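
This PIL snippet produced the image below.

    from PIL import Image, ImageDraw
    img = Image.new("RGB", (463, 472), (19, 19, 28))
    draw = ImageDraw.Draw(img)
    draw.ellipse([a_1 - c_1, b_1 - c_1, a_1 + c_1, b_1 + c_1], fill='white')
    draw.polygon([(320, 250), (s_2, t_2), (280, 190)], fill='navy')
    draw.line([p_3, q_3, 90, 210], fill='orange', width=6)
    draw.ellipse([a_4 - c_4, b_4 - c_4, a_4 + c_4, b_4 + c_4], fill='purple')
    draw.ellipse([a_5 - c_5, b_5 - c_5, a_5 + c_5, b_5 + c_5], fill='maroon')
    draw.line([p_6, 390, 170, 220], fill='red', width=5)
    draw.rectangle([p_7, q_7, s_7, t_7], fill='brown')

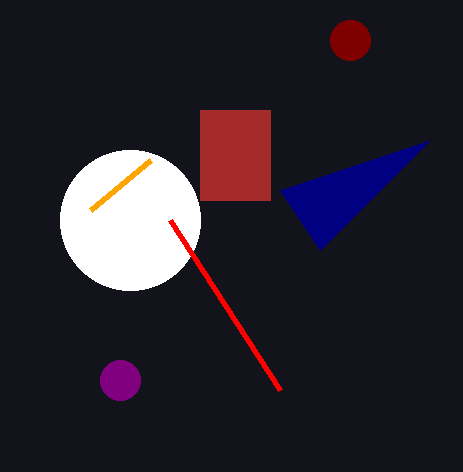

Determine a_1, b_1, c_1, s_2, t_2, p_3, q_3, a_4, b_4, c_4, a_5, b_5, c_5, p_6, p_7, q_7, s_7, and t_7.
a_1 = 130
b_1 = 220
c_1 = 70
s_2 = 430
t_2 = 140
p_3 = 150
q_3 = 160
a_4 = 120
b_4 = 380
c_4 = 20
a_5 = 350
b_5 = 40
c_5 = 20
p_6 = 280
p_7 = 200
q_7 = 110
s_7 = 270
t_7 = 200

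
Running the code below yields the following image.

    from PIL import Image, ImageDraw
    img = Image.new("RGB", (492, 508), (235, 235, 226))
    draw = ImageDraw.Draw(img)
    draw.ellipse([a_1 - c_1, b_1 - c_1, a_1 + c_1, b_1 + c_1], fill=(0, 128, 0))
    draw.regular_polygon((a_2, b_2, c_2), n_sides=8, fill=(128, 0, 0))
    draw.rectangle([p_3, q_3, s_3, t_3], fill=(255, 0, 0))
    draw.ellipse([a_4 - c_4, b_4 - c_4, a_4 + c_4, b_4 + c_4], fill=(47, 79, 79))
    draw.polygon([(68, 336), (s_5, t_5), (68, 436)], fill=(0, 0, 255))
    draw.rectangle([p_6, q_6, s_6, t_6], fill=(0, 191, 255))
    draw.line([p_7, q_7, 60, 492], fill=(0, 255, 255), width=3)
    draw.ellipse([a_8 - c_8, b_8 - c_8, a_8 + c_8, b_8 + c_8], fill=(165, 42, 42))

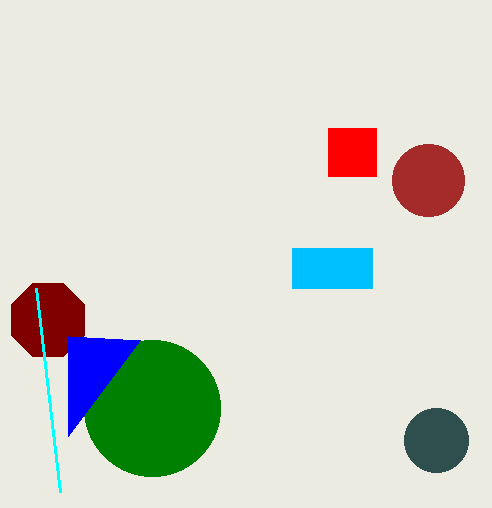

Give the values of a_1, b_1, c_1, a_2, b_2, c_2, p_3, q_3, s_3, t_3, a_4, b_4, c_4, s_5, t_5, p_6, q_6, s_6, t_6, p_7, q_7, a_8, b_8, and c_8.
a_1 = 152
b_1 = 408
c_1 = 68
a_2 = 48
b_2 = 320
c_2 = 40
p_3 = 328
q_3 = 128
s_3 = 376
t_3 = 176
a_4 = 436
b_4 = 440
c_4 = 32
s_5 = 140
t_5 = 340
p_6 = 292
q_6 = 248
s_6 = 372
t_6 = 288
p_7 = 36
q_7 = 288
a_8 = 428
b_8 = 180
c_8 = 36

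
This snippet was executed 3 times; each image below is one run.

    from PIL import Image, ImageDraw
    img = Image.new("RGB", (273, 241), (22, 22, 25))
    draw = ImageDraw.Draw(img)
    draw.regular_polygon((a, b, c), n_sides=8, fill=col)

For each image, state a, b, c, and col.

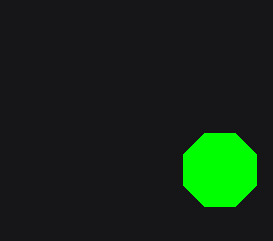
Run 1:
a = 220; b = 170; c = 40; col = 'lime'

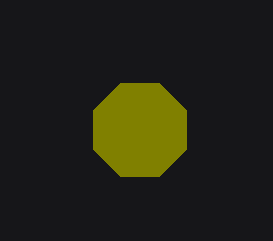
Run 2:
a = 140, b = 130, c = 50, col = 'olive'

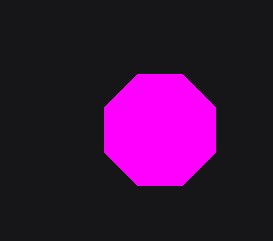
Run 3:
a = 160; b = 130; c = 60; col = 'magenta'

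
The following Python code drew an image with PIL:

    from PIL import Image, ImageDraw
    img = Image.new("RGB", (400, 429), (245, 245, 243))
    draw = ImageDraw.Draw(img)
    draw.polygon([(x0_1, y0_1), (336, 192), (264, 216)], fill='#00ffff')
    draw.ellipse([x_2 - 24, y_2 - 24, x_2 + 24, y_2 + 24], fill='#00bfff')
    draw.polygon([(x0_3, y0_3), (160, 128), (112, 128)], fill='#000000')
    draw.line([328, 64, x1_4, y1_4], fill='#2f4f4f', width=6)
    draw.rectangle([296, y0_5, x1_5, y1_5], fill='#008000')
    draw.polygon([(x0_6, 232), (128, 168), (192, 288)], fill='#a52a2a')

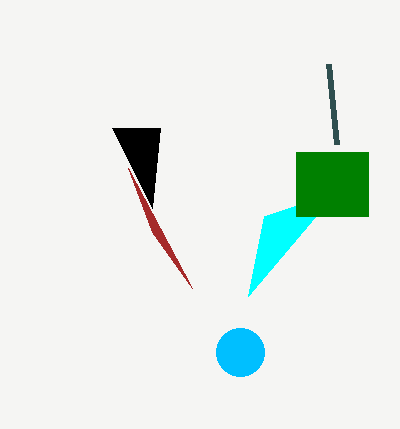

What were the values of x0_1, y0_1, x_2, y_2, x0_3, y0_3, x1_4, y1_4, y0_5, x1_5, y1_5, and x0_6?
x0_1 = 248, y0_1 = 296, x_2 = 240, y_2 = 352, x0_3 = 152, y0_3 = 208, x1_4 = 336, y1_4 = 144, y0_5 = 152, x1_5 = 368, y1_5 = 216, x0_6 = 152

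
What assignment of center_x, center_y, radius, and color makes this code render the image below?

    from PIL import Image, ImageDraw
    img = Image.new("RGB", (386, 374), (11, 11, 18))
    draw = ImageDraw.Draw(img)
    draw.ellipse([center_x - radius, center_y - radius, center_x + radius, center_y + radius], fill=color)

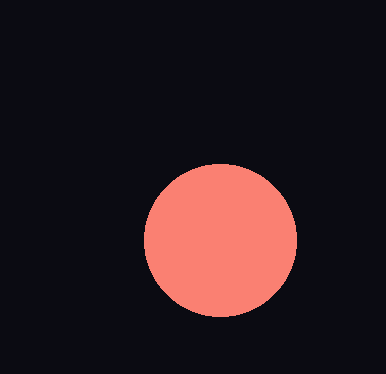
center_x = 220
center_y = 240
radius = 76
color = 'salmon'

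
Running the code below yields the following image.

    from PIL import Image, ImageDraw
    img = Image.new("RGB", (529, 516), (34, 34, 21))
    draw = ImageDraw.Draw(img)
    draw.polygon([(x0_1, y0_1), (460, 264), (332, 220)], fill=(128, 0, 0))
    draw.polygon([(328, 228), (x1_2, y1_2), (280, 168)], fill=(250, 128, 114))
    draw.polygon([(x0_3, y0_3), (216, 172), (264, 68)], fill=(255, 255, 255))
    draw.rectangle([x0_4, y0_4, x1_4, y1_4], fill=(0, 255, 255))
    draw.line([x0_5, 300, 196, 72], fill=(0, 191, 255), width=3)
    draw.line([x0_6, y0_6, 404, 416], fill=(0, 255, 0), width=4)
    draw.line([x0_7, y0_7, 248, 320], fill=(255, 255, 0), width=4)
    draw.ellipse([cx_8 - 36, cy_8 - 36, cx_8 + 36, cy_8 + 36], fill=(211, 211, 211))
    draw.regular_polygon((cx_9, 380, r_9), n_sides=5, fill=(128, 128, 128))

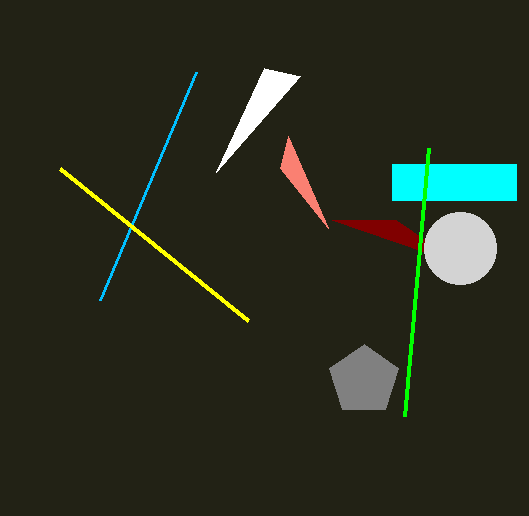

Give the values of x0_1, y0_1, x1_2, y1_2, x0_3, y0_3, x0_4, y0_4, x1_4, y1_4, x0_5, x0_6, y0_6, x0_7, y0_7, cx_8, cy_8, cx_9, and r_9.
x0_1 = 396
y0_1 = 220
x1_2 = 288
y1_2 = 136
x0_3 = 300
y0_3 = 76
x0_4 = 392
y0_4 = 164
x1_4 = 516
y1_4 = 200
x0_5 = 100
x0_6 = 428
y0_6 = 148
x0_7 = 60
y0_7 = 168
cx_8 = 460
cy_8 = 248
cx_9 = 364
r_9 = 36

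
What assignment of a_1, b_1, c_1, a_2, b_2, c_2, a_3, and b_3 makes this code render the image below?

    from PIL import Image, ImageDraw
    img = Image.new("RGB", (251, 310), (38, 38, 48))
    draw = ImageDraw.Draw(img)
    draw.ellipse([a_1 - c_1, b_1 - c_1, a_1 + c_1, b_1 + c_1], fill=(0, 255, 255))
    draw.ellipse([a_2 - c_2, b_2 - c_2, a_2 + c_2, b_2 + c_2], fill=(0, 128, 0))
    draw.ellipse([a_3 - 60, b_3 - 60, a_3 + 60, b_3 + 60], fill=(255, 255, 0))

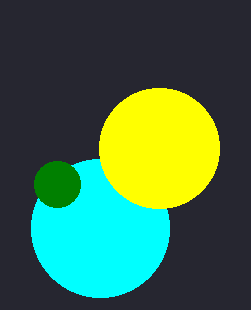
a_1 = 100, b_1 = 228, c_1 = 69, a_2 = 57, b_2 = 184, c_2 = 23, a_3 = 159, b_3 = 148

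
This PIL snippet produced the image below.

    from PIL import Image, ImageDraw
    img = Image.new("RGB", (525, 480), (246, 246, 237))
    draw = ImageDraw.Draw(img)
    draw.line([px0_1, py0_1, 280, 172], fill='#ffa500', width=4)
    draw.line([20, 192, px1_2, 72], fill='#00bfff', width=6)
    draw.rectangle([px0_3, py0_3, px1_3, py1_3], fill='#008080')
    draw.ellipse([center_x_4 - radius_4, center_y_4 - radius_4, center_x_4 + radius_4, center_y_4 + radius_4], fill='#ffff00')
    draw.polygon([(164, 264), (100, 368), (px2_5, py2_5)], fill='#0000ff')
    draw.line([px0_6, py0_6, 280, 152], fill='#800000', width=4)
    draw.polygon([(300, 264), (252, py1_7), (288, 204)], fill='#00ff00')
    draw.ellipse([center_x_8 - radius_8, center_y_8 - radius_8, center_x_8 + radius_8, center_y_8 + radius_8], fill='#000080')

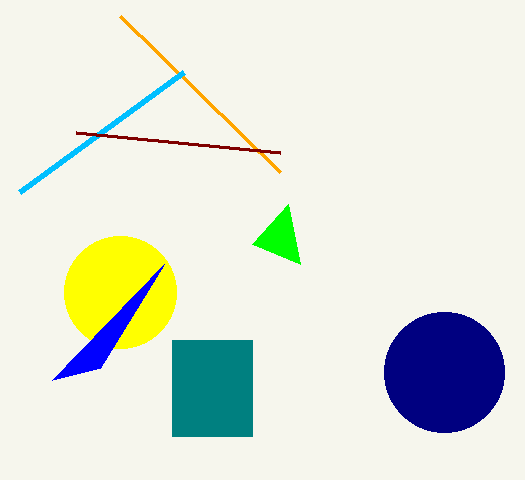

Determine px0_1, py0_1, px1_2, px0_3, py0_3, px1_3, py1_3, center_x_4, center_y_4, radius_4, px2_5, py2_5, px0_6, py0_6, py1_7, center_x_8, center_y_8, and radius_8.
px0_1 = 120
py0_1 = 16
px1_2 = 184
px0_3 = 172
py0_3 = 340
px1_3 = 252
py1_3 = 436
center_x_4 = 120
center_y_4 = 292
radius_4 = 56
px2_5 = 52
py2_5 = 380
px0_6 = 76
py0_6 = 132
py1_7 = 244
center_x_8 = 444
center_y_8 = 372
radius_8 = 60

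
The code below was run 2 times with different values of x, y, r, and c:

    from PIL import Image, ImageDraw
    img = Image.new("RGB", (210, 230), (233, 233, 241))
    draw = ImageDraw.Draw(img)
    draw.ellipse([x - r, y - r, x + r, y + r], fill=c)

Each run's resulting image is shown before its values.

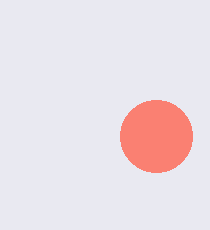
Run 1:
x = 156
y = 136
r = 36
c = 'salmon'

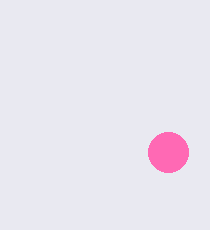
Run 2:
x = 168
y = 152
r = 20
c = 'hotpink'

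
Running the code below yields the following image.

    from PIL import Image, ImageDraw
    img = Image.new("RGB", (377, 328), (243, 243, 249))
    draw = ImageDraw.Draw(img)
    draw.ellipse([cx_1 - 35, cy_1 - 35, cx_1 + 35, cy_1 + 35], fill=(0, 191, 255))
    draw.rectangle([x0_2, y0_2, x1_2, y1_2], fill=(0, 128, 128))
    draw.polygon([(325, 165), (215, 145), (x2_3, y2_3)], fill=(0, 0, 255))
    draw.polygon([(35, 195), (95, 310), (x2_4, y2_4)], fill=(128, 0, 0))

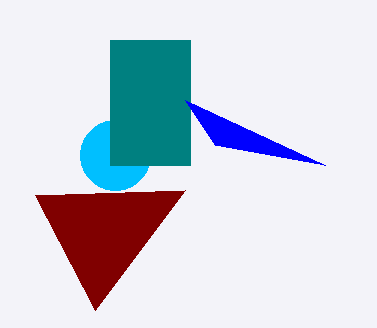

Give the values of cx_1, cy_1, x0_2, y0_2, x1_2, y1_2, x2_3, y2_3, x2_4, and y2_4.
cx_1 = 115; cy_1 = 155; x0_2 = 110; y0_2 = 40; x1_2 = 190; y1_2 = 165; x2_3 = 185; y2_3 = 100; x2_4 = 185; y2_4 = 190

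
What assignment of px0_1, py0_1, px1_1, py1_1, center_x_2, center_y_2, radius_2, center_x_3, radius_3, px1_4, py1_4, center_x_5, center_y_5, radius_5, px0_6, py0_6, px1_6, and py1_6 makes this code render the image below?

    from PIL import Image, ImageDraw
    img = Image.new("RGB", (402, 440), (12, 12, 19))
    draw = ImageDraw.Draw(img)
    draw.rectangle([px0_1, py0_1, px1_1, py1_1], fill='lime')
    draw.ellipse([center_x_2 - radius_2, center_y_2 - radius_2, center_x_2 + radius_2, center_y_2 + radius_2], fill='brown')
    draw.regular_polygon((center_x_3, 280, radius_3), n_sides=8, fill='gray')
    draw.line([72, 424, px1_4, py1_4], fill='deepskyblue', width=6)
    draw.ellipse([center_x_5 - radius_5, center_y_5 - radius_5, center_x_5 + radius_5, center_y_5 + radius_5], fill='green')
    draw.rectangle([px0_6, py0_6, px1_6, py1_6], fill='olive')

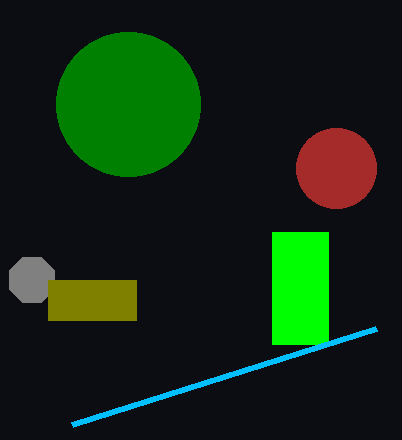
px0_1 = 272
py0_1 = 232
px1_1 = 328
py1_1 = 344
center_x_2 = 336
center_y_2 = 168
radius_2 = 40
center_x_3 = 32
radius_3 = 24
px1_4 = 376
py1_4 = 328
center_x_5 = 128
center_y_5 = 104
radius_5 = 72
px0_6 = 48
py0_6 = 280
px1_6 = 136
py1_6 = 320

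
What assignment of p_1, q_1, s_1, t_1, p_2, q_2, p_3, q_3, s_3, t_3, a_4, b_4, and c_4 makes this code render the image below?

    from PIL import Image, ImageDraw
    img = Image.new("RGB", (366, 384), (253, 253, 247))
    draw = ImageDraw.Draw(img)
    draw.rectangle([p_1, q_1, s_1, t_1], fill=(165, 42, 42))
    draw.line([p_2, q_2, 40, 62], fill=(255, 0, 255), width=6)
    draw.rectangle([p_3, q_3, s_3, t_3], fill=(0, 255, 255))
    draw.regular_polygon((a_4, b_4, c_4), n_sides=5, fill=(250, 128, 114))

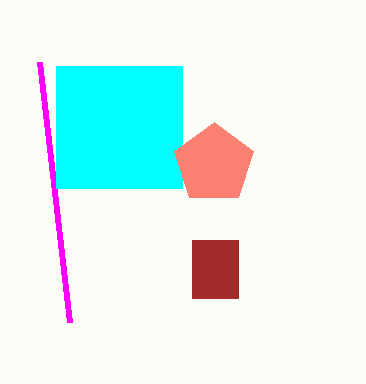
p_1 = 192; q_1 = 240; s_1 = 238; t_1 = 298; p_2 = 70; q_2 = 322; p_3 = 56; q_3 = 66; s_3 = 182; t_3 = 188; a_4 = 214; b_4 = 164; c_4 = 42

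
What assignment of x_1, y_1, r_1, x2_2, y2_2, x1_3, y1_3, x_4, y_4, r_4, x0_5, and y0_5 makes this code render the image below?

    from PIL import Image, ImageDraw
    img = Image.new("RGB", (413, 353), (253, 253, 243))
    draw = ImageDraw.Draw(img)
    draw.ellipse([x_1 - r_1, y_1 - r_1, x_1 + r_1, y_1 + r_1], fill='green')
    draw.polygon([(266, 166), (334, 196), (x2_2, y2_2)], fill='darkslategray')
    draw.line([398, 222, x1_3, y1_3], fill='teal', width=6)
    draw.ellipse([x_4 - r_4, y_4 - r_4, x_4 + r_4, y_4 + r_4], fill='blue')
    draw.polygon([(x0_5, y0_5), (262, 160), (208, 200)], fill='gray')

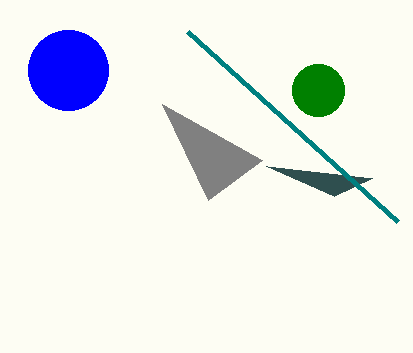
x_1 = 318; y_1 = 90; r_1 = 26; x2_2 = 372; y2_2 = 178; x1_3 = 188; y1_3 = 32; x_4 = 68; y_4 = 70; r_4 = 40; x0_5 = 162; y0_5 = 104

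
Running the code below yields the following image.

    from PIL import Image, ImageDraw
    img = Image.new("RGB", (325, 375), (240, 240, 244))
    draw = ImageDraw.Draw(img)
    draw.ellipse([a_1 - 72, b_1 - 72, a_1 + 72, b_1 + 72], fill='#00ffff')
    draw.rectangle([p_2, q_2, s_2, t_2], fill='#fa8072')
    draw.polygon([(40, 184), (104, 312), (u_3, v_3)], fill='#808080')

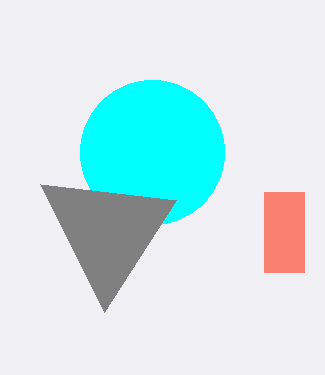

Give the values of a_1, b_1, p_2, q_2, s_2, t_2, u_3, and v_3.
a_1 = 152
b_1 = 152
p_2 = 264
q_2 = 192
s_2 = 304
t_2 = 272
u_3 = 176
v_3 = 200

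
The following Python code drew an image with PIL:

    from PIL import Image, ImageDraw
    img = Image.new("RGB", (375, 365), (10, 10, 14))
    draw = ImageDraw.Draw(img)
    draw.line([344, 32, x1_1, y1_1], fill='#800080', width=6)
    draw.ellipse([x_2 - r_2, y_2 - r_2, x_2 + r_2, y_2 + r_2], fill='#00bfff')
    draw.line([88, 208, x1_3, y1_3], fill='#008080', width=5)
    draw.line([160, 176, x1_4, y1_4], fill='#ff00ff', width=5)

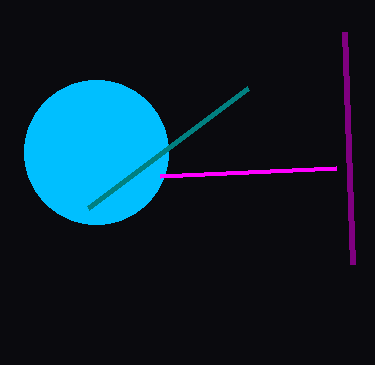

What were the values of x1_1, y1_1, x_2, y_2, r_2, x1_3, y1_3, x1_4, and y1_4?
x1_1 = 352
y1_1 = 264
x_2 = 96
y_2 = 152
r_2 = 72
x1_3 = 248
y1_3 = 88
x1_4 = 336
y1_4 = 168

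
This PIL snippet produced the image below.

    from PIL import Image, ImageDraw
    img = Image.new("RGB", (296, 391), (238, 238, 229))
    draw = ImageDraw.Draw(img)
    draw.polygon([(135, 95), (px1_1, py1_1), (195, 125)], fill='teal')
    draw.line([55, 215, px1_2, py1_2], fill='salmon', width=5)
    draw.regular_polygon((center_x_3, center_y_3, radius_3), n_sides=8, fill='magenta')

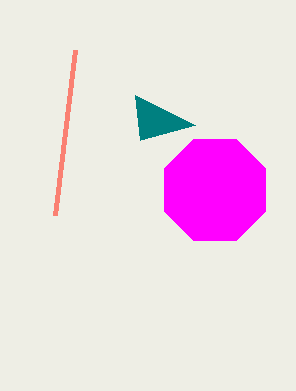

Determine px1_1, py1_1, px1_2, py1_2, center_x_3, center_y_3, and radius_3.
px1_1 = 140
py1_1 = 140
px1_2 = 75
py1_2 = 50
center_x_3 = 215
center_y_3 = 190
radius_3 = 55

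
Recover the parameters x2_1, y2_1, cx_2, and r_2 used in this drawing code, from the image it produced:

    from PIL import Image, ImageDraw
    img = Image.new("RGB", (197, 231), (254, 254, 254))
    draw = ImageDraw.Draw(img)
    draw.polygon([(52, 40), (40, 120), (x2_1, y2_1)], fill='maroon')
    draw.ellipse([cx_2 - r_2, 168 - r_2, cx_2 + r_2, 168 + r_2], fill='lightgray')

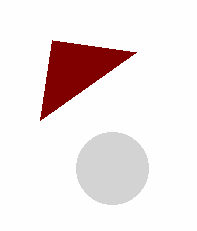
x2_1 = 136; y2_1 = 52; cx_2 = 112; r_2 = 36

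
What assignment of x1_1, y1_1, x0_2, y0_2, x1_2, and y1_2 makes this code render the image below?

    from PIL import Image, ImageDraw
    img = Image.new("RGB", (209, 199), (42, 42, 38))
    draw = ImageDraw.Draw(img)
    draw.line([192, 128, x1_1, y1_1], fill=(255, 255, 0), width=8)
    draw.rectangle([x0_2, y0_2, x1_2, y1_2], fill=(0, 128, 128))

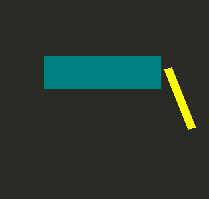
x1_1 = 168, y1_1 = 68, x0_2 = 44, y0_2 = 56, x1_2 = 160, y1_2 = 88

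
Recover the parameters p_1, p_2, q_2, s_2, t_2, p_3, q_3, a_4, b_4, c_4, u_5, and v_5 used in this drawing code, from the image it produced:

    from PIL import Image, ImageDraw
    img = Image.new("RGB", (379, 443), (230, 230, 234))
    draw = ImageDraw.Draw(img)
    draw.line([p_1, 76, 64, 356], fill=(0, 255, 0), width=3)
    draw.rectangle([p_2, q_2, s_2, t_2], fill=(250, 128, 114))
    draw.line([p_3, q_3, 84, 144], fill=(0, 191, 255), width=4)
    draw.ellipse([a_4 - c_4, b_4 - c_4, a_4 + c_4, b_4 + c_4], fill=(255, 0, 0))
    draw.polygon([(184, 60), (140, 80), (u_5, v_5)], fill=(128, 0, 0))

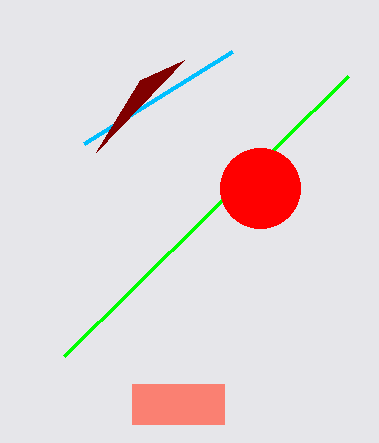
p_1 = 348, p_2 = 132, q_2 = 384, s_2 = 224, t_2 = 424, p_3 = 232, q_3 = 52, a_4 = 260, b_4 = 188, c_4 = 40, u_5 = 96, v_5 = 152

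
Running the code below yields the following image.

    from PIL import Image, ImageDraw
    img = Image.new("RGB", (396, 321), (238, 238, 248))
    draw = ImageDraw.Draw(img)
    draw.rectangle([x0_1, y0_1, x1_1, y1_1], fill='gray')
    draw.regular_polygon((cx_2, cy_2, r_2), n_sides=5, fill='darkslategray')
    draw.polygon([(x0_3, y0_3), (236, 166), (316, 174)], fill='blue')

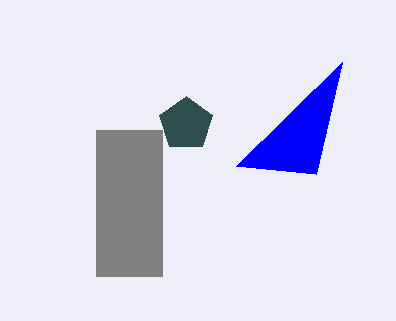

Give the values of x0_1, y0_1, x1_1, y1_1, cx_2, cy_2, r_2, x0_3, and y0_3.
x0_1 = 96; y0_1 = 130; x1_1 = 162; y1_1 = 276; cx_2 = 186; cy_2 = 124; r_2 = 28; x0_3 = 342; y0_3 = 62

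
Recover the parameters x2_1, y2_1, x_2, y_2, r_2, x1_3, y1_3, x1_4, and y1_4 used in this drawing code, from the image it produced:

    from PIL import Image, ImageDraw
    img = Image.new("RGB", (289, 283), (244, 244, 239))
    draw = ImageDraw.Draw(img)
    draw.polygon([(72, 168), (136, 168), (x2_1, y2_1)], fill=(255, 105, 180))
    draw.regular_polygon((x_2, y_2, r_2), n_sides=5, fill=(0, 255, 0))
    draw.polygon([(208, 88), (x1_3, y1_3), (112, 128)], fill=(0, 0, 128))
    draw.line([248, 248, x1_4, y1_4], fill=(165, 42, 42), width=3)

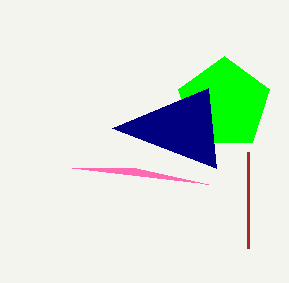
x2_1 = 208; y2_1 = 184; x_2 = 224; y_2 = 104; r_2 = 48; x1_3 = 216; y1_3 = 168; x1_4 = 248; y1_4 = 152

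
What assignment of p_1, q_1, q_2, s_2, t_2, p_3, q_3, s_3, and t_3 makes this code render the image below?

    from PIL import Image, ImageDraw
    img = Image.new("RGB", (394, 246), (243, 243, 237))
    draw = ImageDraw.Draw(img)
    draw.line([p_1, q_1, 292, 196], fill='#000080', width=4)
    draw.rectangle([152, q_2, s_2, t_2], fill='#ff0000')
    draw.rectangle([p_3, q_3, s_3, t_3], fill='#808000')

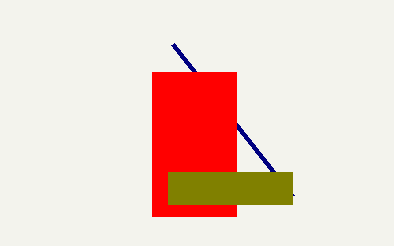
p_1 = 172, q_1 = 44, q_2 = 72, s_2 = 236, t_2 = 216, p_3 = 168, q_3 = 172, s_3 = 292, t_3 = 204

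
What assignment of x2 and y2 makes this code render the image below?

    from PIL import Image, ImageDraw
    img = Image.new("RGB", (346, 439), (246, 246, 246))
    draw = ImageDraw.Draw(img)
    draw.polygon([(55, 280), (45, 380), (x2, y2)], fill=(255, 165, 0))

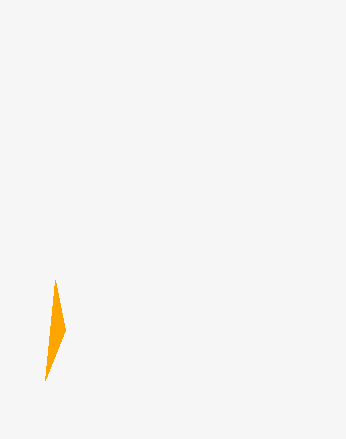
x2 = 65, y2 = 330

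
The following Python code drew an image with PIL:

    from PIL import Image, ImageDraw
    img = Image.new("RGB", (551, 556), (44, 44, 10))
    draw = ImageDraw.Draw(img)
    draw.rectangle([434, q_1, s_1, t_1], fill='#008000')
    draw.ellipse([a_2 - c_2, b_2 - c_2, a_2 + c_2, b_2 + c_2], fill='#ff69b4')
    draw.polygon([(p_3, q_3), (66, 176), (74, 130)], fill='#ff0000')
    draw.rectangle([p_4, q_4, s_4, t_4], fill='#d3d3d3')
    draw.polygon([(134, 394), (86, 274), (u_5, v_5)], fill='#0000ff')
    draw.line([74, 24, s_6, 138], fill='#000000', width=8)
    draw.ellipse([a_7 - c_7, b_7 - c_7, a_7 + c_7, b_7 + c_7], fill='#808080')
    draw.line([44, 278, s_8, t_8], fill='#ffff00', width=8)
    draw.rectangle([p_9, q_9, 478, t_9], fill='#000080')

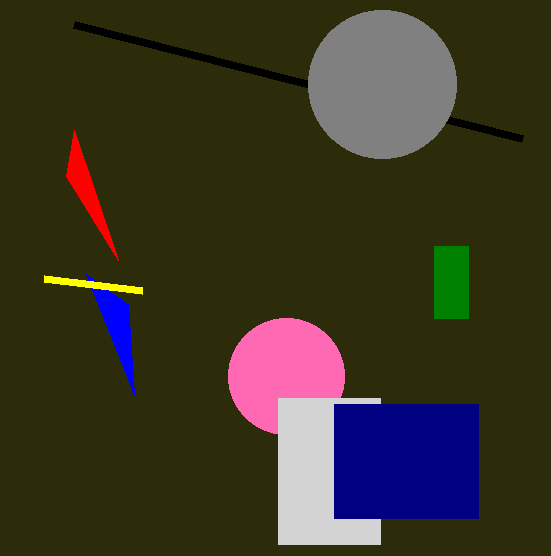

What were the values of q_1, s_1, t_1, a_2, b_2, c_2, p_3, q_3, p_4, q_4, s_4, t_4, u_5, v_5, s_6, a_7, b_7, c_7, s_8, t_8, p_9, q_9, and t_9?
q_1 = 246
s_1 = 468
t_1 = 318
a_2 = 286
b_2 = 376
c_2 = 58
p_3 = 118
q_3 = 260
p_4 = 278
q_4 = 398
s_4 = 380
t_4 = 544
u_5 = 128
v_5 = 304
s_6 = 522
a_7 = 382
b_7 = 84
c_7 = 74
s_8 = 142
t_8 = 290
p_9 = 334
q_9 = 404
t_9 = 518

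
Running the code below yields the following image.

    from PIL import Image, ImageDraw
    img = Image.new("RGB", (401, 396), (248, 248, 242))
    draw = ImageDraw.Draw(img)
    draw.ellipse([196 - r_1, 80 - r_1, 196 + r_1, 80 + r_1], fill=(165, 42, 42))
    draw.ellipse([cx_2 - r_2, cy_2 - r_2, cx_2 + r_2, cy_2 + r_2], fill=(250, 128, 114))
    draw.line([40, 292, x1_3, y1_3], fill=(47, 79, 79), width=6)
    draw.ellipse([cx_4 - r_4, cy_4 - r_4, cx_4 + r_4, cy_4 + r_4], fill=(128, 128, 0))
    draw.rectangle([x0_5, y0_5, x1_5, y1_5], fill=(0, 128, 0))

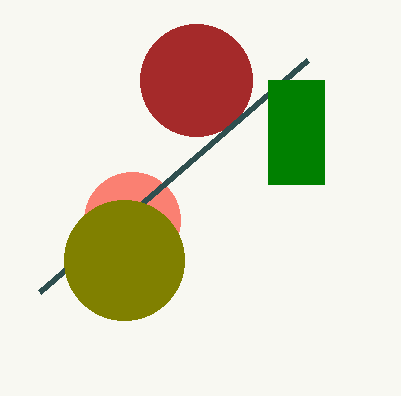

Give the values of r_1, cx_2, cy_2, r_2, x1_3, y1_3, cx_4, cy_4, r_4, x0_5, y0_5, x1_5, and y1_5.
r_1 = 56, cx_2 = 132, cy_2 = 220, r_2 = 48, x1_3 = 308, y1_3 = 60, cx_4 = 124, cy_4 = 260, r_4 = 60, x0_5 = 268, y0_5 = 80, x1_5 = 324, y1_5 = 184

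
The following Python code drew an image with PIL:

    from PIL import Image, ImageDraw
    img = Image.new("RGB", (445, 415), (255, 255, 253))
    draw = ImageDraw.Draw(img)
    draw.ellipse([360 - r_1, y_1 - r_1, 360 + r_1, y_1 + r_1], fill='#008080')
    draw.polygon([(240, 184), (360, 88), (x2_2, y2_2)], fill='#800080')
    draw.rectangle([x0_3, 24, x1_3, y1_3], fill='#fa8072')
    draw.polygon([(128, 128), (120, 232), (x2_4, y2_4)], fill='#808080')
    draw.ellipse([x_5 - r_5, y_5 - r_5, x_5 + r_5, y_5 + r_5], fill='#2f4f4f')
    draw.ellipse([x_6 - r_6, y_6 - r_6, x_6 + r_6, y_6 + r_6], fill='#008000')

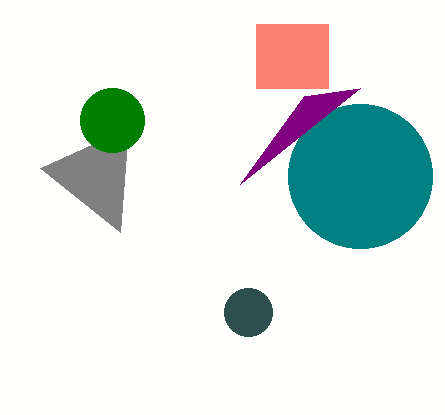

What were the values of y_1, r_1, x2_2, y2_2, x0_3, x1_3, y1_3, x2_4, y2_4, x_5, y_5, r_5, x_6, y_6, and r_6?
y_1 = 176; r_1 = 72; x2_2 = 304; y2_2 = 96; x0_3 = 256; x1_3 = 328; y1_3 = 88; x2_4 = 40; y2_4 = 168; x_5 = 248; y_5 = 312; r_5 = 24; x_6 = 112; y_6 = 120; r_6 = 32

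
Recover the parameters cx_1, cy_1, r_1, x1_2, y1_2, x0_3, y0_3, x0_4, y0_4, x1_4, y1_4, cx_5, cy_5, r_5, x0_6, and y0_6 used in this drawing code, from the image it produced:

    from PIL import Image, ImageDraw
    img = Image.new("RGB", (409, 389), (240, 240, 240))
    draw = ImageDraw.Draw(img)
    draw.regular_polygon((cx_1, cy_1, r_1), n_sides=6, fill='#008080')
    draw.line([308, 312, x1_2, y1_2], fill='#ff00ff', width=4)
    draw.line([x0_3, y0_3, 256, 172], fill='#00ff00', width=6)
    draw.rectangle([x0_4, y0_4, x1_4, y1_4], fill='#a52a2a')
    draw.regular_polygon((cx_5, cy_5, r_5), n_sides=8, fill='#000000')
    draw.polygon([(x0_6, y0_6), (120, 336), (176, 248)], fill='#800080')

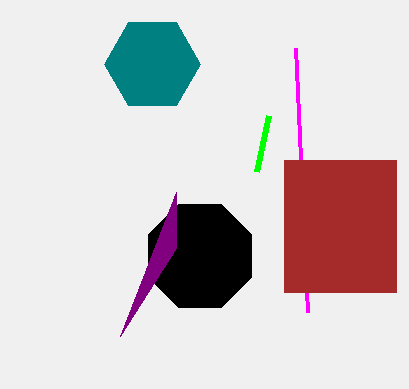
cx_1 = 152, cy_1 = 64, r_1 = 48, x1_2 = 296, y1_2 = 48, x0_3 = 268, y0_3 = 116, x0_4 = 284, y0_4 = 160, x1_4 = 396, y1_4 = 292, cx_5 = 200, cy_5 = 256, r_5 = 56, x0_6 = 176, y0_6 = 192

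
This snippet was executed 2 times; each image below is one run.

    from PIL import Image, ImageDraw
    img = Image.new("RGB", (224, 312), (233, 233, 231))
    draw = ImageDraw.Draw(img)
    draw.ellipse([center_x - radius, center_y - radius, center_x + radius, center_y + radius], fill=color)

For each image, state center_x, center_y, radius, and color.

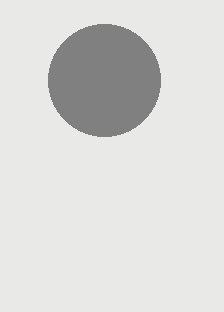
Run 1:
center_x = 104
center_y = 80
radius = 56
color = 'gray'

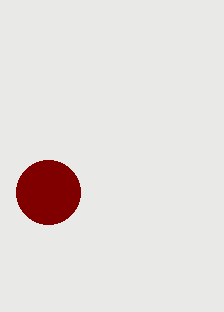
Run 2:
center_x = 48; center_y = 192; radius = 32; color = 'maroon'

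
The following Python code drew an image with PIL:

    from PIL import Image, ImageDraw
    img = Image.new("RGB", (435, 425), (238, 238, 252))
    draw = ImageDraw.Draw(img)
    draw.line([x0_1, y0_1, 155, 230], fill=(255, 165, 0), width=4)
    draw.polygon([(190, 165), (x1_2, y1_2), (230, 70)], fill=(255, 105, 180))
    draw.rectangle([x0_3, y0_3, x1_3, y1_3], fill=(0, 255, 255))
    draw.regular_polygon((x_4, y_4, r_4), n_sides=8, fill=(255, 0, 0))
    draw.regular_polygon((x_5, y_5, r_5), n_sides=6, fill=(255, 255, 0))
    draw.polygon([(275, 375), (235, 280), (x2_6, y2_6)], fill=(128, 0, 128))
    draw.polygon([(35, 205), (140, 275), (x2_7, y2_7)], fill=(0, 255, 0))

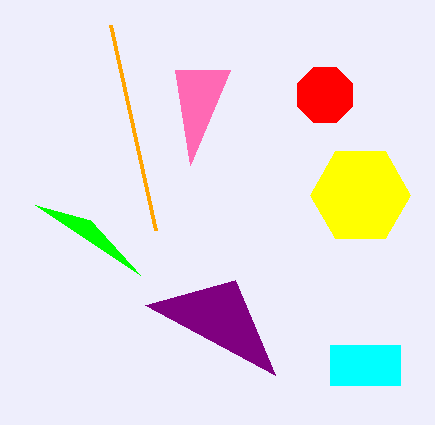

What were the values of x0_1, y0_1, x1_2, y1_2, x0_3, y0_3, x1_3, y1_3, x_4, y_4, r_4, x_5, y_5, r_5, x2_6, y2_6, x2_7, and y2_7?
x0_1 = 110; y0_1 = 25; x1_2 = 175; y1_2 = 70; x0_3 = 330; y0_3 = 345; x1_3 = 400; y1_3 = 385; x_4 = 325; y_4 = 95; r_4 = 30; x_5 = 360; y_5 = 195; r_5 = 50; x2_6 = 145; y2_6 = 305; x2_7 = 90; y2_7 = 220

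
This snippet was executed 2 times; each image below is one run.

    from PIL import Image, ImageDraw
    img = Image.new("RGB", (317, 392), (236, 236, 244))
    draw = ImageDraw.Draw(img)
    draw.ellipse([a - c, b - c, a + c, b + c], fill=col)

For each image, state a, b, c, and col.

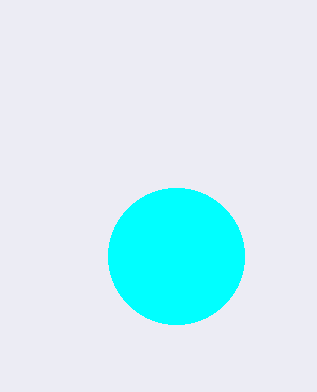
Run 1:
a = 176; b = 256; c = 68; col = 'cyan'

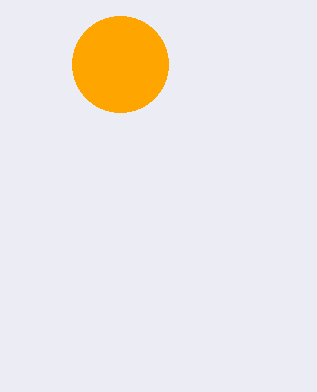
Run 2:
a = 120
b = 64
c = 48
col = 'orange'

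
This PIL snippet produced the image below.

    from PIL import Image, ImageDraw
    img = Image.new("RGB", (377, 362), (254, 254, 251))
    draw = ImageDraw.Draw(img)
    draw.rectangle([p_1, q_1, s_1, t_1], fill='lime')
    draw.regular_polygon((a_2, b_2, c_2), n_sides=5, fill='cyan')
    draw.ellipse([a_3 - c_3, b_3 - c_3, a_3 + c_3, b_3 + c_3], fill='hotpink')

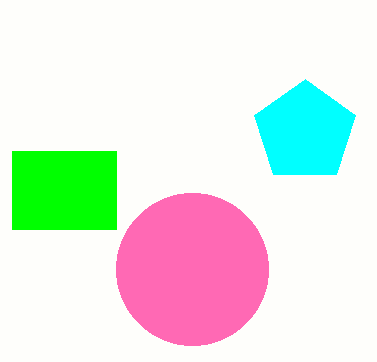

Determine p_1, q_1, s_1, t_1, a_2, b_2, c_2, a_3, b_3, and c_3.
p_1 = 12, q_1 = 151, s_1 = 116, t_1 = 229, a_2 = 305, b_2 = 132, c_2 = 53, a_3 = 192, b_3 = 269, c_3 = 76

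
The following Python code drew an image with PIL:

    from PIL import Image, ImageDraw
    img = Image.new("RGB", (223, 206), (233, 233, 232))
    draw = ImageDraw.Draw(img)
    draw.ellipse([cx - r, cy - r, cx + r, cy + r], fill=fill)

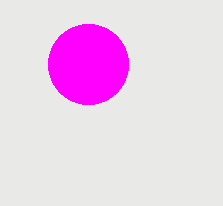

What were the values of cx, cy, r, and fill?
cx = 88, cy = 64, r = 40, fill = 'magenta'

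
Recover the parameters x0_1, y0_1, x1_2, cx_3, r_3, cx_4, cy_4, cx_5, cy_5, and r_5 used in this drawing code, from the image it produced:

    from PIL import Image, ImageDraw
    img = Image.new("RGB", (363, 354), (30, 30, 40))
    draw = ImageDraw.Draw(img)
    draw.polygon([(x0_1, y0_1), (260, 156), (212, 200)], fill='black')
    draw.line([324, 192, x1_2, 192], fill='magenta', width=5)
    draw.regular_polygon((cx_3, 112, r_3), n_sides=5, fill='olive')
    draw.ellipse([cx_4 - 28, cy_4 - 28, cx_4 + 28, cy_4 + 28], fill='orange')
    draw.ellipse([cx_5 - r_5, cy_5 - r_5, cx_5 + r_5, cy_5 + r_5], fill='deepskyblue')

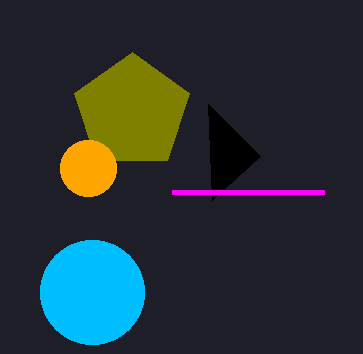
x0_1 = 208, y0_1 = 104, x1_2 = 172, cx_3 = 132, r_3 = 60, cx_4 = 88, cy_4 = 168, cx_5 = 92, cy_5 = 292, r_5 = 52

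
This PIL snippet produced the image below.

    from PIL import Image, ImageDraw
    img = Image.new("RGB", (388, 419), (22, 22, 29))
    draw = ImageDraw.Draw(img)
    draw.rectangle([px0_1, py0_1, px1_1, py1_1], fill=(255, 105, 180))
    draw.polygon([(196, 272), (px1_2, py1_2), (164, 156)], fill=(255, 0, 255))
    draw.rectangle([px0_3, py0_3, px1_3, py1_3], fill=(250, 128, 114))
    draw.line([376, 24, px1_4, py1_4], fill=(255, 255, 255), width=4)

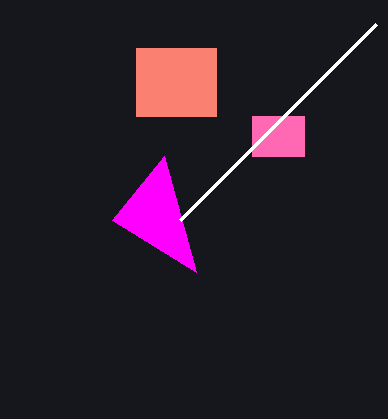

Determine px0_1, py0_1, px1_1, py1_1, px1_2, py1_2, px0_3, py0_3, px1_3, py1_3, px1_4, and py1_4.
px0_1 = 252
py0_1 = 116
px1_1 = 304
py1_1 = 156
px1_2 = 112
py1_2 = 220
px0_3 = 136
py0_3 = 48
px1_3 = 216
py1_3 = 116
px1_4 = 180
py1_4 = 220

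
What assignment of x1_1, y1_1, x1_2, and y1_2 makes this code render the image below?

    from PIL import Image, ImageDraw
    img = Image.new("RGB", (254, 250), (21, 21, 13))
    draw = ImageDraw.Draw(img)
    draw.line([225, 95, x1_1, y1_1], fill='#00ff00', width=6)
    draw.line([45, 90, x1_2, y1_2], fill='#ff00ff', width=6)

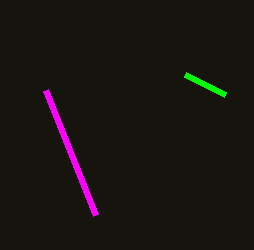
x1_1 = 185, y1_1 = 75, x1_2 = 95, y1_2 = 215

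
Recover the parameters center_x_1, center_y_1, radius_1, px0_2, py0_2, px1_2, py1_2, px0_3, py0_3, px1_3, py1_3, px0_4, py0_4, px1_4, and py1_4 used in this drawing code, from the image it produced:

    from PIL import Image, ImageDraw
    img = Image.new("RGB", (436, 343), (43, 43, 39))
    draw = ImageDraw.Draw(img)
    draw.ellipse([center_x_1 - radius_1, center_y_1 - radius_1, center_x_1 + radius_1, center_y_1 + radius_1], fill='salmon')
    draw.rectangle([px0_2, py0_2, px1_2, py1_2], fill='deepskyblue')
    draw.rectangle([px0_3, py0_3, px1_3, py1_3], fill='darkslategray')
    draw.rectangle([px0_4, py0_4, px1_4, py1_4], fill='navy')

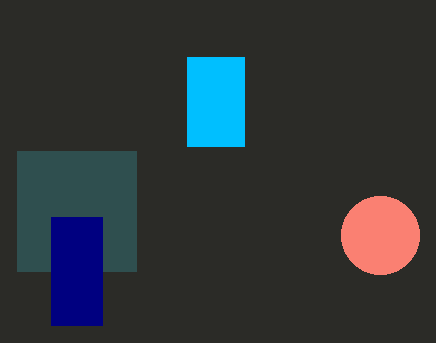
center_x_1 = 380, center_y_1 = 235, radius_1 = 39, px0_2 = 187, py0_2 = 57, px1_2 = 244, py1_2 = 146, px0_3 = 17, py0_3 = 151, px1_3 = 136, py1_3 = 271, px0_4 = 51, py0_4 = 217, px1_4 = 102, py1_4 = 325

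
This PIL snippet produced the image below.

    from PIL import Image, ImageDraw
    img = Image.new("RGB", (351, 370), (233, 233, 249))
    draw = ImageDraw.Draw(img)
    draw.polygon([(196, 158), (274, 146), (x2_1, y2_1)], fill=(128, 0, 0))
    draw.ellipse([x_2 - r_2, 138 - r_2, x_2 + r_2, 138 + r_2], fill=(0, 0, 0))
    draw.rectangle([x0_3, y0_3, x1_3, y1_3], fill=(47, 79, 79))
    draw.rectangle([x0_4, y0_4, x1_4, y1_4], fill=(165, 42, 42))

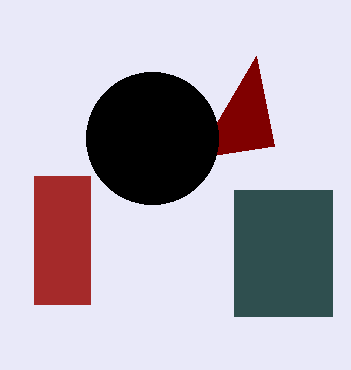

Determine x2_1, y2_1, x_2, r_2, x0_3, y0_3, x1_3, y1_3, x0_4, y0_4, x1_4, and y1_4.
x2_1 = 256, y2_1 = 56, x_2 = 152, r_2 = 66, x0_3 = 234, y0_3 = 190, x1_3 = 332, y1_3 = 316, x0_4 = 34, y0_4 = 176, x1_4 = 90, y1_4 = 304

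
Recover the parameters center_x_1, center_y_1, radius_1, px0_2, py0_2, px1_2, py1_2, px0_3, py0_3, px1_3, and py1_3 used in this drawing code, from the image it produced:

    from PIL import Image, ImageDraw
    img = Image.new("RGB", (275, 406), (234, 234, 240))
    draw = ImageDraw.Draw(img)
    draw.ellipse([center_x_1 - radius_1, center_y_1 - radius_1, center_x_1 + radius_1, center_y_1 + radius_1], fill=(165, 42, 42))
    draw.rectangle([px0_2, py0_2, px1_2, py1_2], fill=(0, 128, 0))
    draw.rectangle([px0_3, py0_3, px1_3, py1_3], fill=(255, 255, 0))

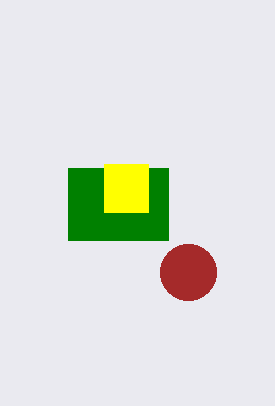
center_x_1 = 188
center_y_1 = 272
radius_1 = 28
px0_2 = 68
py0_2 = 168
px1_2 = 168
py1_2 = 240
px0_3 = 104
py0_3 = 164
px1_3 = 148
py1_3 = 212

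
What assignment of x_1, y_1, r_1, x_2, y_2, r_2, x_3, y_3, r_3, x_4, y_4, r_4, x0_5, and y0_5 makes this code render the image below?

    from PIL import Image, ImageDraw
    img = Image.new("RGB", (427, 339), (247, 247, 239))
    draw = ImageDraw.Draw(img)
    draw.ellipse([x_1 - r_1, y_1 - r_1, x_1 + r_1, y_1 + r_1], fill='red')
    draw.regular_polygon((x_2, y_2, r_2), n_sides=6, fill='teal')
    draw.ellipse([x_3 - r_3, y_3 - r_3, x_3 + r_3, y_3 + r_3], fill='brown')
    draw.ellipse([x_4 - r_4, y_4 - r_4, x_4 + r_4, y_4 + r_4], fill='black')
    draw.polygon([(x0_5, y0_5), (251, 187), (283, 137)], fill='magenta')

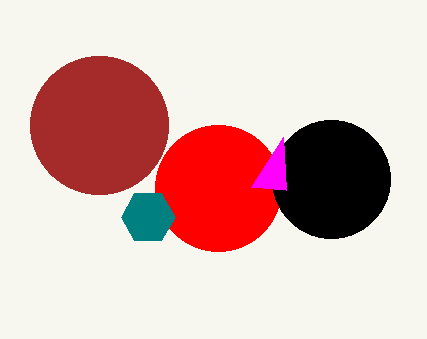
x_1 = 218
y_1 = 188
r_1 = 63
x_2 = 148
y_2 = 217
r_2 = 27
x_3 = 99
y_3 = 125
r_3 = 69
x_4 = 331
y_4 = 179
r_4 = 59
x0_5 = 286
y0_5 = 190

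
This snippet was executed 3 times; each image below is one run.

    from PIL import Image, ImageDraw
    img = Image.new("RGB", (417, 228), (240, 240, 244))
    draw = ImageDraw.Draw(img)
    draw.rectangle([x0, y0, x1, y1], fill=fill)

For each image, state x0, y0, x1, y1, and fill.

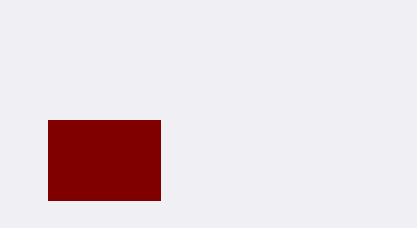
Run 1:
x0 = 48, y0 = 120, x1 = 160, y1 = 200, fill = 'maroon'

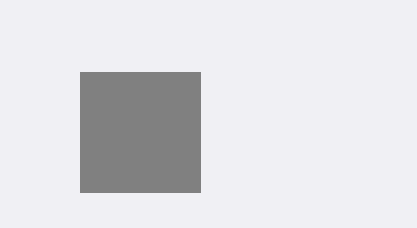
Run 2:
x0 = 80; y0 = 72; x1 = 200; y1 = 192; fill = 'gray'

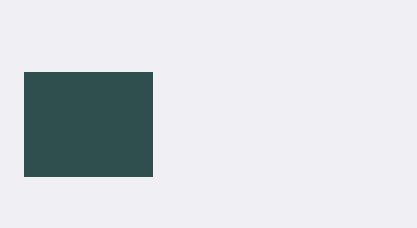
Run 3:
x0 = 24; y0 = 72; x1 = 152; y1 = 176; fill = 'darkslategray'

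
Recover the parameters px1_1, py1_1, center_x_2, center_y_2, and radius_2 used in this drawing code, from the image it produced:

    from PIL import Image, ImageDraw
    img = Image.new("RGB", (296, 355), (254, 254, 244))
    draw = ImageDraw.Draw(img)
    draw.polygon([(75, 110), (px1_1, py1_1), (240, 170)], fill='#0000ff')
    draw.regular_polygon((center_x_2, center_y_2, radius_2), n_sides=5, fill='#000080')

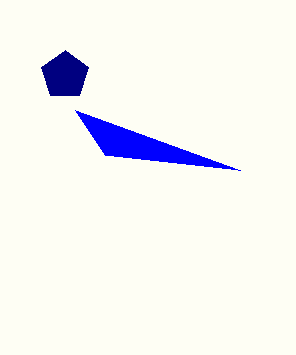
px1_1 = 105, py1_1 = 155, center_x_2 = 65, center_y_2 = 75, radius_2 = 25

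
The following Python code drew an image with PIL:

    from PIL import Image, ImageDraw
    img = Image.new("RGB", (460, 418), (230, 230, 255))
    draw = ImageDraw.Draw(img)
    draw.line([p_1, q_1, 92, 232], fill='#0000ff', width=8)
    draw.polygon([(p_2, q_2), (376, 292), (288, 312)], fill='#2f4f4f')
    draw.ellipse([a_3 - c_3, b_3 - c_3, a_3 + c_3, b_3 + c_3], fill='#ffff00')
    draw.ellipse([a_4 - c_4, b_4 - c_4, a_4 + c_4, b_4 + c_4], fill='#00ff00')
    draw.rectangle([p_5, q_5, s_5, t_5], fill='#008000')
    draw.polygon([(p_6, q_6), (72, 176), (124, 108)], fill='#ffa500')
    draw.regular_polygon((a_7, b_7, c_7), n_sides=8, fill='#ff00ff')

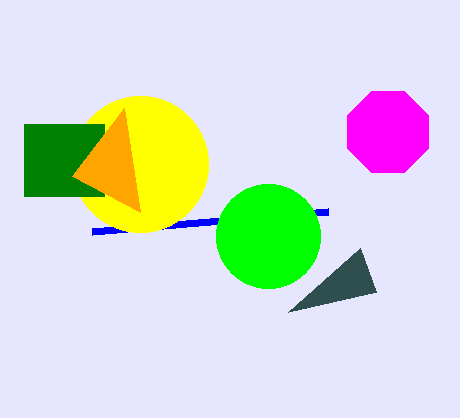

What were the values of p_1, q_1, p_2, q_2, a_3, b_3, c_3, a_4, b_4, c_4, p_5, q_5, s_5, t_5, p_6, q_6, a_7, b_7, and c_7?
p_1 = 328
q_1 = 212
p_2 = 360
q_2 = 248
a_3 = 140
b_3 = 164
c_3 = 68
a_4 = 268
b_4 = 236
c_4 = 52
p_5 = 24
q_5 = 124
s_5 = 104
t_5 = 196
p_6 = 140
q_6 = 212
a_7 = 388
b_7 = 132
c_7 = 44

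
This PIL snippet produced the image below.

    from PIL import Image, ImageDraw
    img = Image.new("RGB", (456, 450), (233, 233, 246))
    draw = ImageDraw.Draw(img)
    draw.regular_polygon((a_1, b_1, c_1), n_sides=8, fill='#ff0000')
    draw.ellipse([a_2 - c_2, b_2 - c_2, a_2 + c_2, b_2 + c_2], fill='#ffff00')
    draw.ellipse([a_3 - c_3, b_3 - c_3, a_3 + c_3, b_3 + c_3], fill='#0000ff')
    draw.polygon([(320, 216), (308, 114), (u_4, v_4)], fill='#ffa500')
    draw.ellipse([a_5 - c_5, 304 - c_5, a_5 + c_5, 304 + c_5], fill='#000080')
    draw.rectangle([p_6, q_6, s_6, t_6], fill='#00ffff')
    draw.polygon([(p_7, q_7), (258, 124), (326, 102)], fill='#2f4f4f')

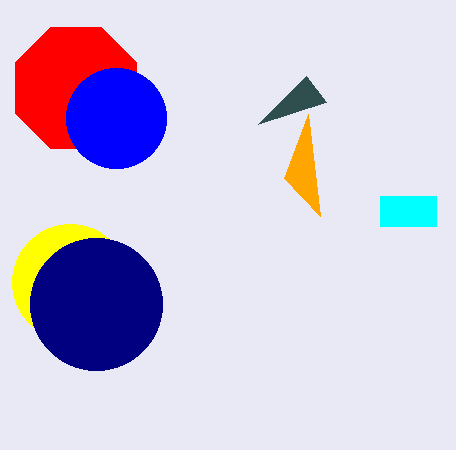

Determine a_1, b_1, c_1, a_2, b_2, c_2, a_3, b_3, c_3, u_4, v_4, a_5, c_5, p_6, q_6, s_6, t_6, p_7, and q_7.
a_1 = 76, b_1 = 88, c_1 = 66, a_2 = 70, b_2 = 282, c_2 = 58, a_3 = 116, b_3 = 118, c_3 = 50, u_4 = 284, v_4 = 178, a_5 = 96, c_5 = 66, p_6 = 380, q_6 = 196, s_6 = 436, t_6 = 226, p_7 = 306, q_7 = 76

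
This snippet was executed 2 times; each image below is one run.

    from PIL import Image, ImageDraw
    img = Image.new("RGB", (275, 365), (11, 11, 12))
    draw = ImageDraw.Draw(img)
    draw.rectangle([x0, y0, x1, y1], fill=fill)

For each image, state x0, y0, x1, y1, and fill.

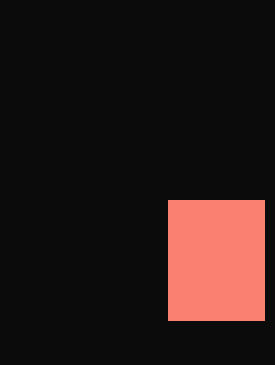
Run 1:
x0 = 168, y0 = 200, x1 = 264, y1 = 320, fill = 'salmon'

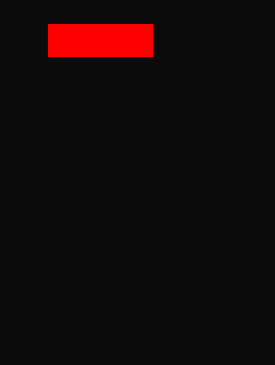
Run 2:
x0 = 48, y0 = 24, x1 = 152, y1 = 56, fill = 'red'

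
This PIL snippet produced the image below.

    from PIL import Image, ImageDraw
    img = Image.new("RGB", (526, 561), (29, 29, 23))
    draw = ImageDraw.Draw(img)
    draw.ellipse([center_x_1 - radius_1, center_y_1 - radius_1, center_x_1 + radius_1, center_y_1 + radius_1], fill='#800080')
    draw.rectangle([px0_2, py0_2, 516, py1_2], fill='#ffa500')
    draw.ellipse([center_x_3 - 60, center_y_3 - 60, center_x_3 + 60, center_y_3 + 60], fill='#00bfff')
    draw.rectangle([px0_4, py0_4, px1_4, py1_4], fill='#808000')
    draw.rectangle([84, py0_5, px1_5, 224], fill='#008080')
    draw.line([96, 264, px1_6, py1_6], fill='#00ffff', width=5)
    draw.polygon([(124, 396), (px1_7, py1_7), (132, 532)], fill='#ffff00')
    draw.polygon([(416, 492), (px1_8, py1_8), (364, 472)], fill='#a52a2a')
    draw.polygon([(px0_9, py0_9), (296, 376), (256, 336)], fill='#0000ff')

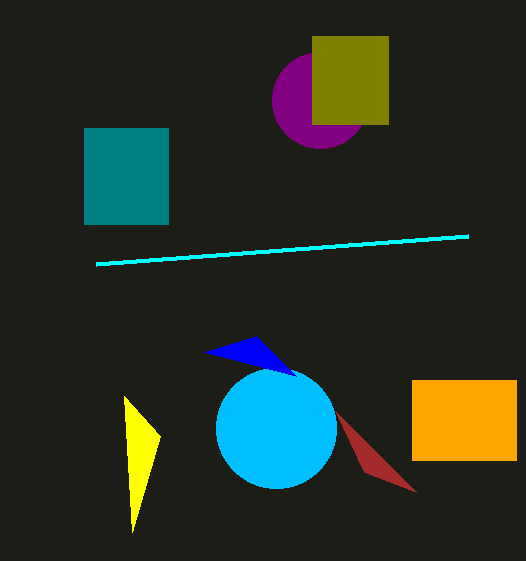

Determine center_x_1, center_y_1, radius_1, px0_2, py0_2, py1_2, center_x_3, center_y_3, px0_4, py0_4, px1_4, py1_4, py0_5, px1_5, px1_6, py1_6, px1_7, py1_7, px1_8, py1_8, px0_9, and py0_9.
center_x_1 = 320, center_y_1 = 100, radius_1 = 48, px0_2 = 412, py0_2 = 380, py1_2 = 460, center_x_3 = 276, center_y_3 = 428, px0_4 = 312, py0_4 = 36, px1_4 = 388, py1_4 = 124, py0_5 = 128, px1_5 = 168, px1_6 = 468, py1_6 = 236, px1_7 = 160, py1_7 = 436, px1_8 = 336, py1_8 = 412, px0_9 = 204, py0_9 = 352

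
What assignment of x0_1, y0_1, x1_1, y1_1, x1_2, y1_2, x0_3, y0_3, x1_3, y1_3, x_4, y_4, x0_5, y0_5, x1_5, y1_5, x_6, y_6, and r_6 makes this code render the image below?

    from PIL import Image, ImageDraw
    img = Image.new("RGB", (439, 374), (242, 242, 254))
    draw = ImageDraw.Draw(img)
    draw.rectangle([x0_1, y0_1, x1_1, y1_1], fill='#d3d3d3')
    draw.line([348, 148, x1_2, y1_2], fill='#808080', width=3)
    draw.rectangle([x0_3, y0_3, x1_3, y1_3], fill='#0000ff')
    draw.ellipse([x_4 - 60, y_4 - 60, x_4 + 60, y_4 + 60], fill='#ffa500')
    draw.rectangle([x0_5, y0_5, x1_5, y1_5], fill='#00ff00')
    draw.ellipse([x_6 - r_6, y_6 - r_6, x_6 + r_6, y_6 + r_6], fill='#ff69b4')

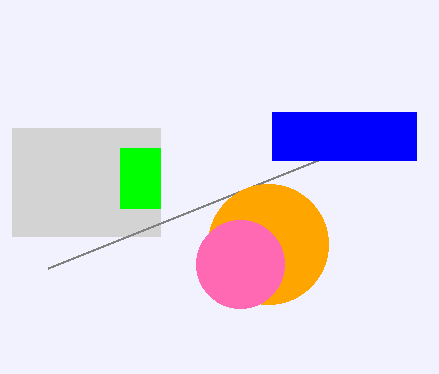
x0_1 = 12
y0_1 = 128
x1_1 = 160
y1_1 = 236
x1_2 = 48
y1_2 = 268
x0_3 = 272
y0_3 = 112
x1_3 = 416
y1_3 = 160
x_4 = 268
y_4 = 244
x0_5 = 120
y0_5 = 148
x1_5 = 160
y1_5 = 208
x_6 = 240
y_6 = 264
r_6 = 44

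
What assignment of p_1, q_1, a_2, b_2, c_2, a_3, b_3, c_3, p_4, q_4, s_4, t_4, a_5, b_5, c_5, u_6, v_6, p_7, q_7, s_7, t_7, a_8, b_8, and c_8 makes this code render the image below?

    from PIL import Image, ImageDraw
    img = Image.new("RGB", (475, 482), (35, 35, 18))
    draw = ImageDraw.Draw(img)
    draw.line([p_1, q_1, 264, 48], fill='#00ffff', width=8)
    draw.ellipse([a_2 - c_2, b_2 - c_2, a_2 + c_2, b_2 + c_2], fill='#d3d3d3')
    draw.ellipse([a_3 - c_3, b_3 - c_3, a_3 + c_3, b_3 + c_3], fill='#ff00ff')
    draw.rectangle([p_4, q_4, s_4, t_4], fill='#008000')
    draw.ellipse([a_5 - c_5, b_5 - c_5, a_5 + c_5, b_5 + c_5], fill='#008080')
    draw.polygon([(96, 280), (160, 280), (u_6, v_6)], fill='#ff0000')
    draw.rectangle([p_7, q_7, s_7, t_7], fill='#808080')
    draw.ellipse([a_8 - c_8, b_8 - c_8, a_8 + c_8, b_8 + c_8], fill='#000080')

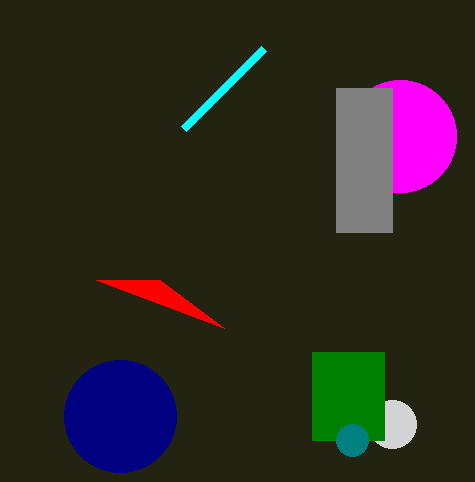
p_1 = 184
q_1 = 128
a_2 = 392
b_2 = 424
c_2 = 24
a_3 = 400
b_3 = 136
c_3 = 56
p_4 = 312
q_4 = 352
s_4 = 384
t_4 = 440
a_5 = 352
b_5 = 440
c_5 = 16
u_6 = 224
v_6 = 328
p_7 = 336
q_7 = 88
s_7 = 392
t_7 = 232
a_8 = 120
b_8 = 416
c_8 = 56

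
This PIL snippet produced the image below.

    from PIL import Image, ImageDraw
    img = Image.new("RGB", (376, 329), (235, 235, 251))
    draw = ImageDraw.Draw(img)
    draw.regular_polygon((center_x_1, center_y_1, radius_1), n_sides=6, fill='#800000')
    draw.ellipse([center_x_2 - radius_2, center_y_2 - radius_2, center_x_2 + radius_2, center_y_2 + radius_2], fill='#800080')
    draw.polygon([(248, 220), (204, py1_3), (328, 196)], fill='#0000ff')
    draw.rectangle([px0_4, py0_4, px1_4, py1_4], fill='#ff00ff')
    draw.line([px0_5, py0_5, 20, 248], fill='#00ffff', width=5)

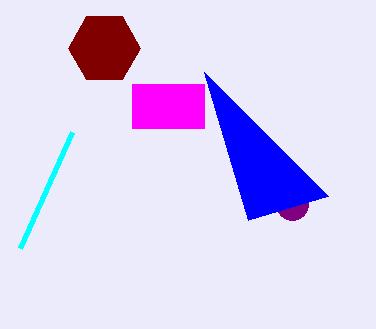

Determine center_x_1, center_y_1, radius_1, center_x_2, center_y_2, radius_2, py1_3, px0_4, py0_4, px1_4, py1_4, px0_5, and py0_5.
center_x_1 = 104, center_y_1 = 48, radius_1 = 36, center_x_2 = 292, center_y_2 = 204, radius_2 = 16, py1_3 = 72, px0_4 = 132, py0_4 = 84, px1_4 = 204, py1_4 = 128, px0_5 = 72, py0_5 = 132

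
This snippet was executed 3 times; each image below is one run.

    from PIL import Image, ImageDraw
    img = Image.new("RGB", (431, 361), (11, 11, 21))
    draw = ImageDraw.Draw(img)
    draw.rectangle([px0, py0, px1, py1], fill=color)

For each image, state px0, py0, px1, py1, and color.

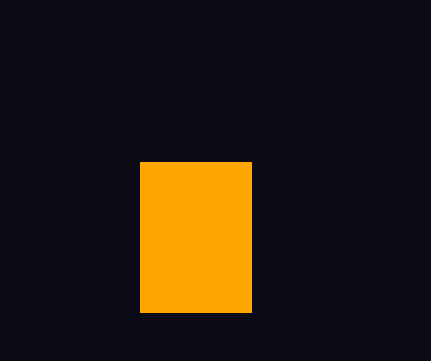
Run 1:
px0 = 140, py0 = 162, px1 = 251, py1 = 312, color = 'orange'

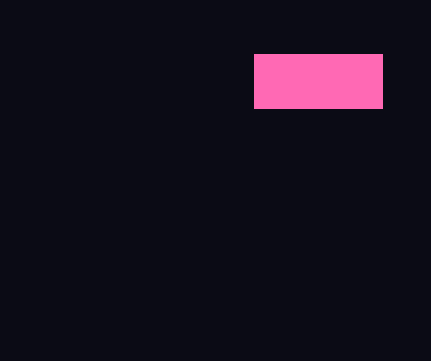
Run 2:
px0 = 254; py0 = 54; px1 = 382; py1 = 108; color = 'hotpink'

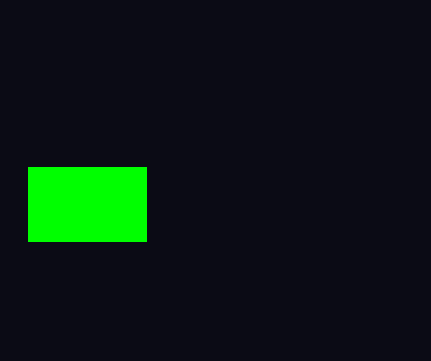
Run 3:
px0 = 28; py0 = 167; px1 = 146; py1 = 241; color = 'lime'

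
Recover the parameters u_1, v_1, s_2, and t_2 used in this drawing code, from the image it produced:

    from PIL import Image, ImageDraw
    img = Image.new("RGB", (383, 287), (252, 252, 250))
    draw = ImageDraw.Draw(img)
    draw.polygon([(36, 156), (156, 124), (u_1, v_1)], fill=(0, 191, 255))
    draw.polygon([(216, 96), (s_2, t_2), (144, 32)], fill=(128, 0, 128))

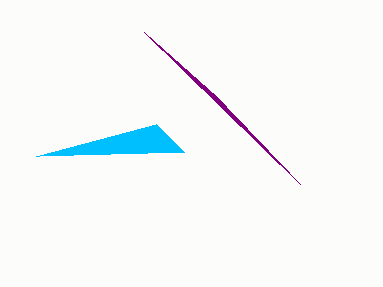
u_1 = 184
v_1 = 152
s_2 = 300
t_2 = 184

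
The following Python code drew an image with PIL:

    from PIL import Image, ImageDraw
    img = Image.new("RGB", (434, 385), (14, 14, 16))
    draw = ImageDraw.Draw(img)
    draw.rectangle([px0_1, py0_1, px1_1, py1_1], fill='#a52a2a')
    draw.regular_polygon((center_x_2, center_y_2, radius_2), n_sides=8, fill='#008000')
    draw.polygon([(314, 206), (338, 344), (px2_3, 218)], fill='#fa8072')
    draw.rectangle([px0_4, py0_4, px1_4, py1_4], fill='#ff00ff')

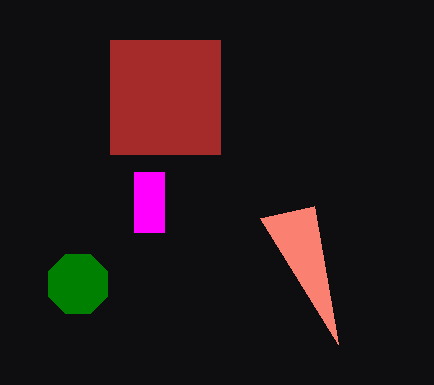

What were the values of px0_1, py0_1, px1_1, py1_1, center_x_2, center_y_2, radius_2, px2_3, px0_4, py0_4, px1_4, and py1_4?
px0_1 = 110
py0_1 = 40
px1_1 = 220
py1_1 = 154
center_x_2 = 78
center_y_2 = 284
radius_2 = 32
px2_3 = 260
px0_4 = 134
py0_4 = 172
px1_4 = 164
py1_4 = 232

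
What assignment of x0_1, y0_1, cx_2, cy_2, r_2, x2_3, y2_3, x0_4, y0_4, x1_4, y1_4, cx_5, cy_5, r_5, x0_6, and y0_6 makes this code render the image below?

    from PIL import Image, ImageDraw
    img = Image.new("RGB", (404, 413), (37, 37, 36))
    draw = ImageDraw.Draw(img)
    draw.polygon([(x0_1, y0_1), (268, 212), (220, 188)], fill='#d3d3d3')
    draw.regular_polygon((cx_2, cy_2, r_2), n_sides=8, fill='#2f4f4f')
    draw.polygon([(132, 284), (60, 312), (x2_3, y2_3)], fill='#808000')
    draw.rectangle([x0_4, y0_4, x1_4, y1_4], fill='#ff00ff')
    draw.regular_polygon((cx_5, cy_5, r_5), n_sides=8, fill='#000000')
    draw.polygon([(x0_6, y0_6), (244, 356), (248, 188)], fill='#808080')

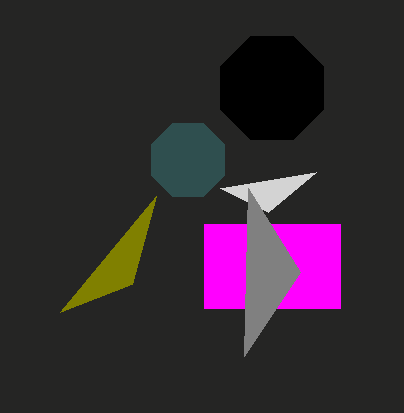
x0_1 = 316; y0_1 = 172; cx_2 = 188; cy_2 = 160; r_2 = 40; x2_3 = 156; y2_3 = 196; x0_4 = 204; y0_4 = 224; x1_4 = 340; y1_4 = 308; cx_5 = 272; cy_5 = 88; r_5 = 56; x0_6 = 300; y0_6 = 272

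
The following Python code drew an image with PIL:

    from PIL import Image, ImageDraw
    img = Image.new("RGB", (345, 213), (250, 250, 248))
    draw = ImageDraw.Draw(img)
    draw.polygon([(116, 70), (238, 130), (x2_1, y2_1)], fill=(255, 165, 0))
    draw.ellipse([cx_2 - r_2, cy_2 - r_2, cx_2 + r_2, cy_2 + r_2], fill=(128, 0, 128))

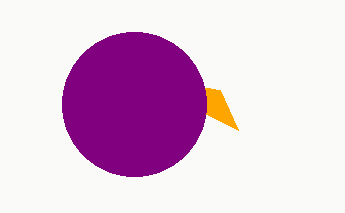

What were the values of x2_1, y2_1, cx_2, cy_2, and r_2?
x2_1 = 220
y2_1 = 90
cx_2 = 134
cy_2 = 104
r_2 = 72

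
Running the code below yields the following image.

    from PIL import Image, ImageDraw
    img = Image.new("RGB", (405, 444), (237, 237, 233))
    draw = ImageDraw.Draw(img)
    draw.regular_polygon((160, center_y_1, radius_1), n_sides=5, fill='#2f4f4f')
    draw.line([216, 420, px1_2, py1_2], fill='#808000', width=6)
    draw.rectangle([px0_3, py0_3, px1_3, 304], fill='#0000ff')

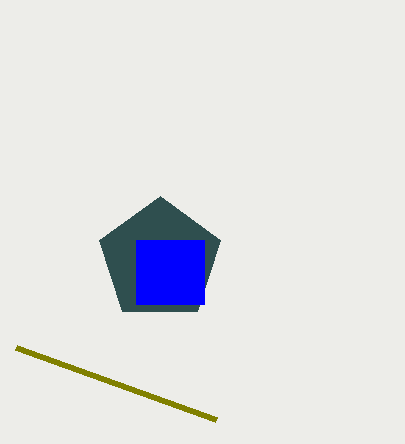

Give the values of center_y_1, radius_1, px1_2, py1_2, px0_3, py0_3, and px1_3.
center_y_1 = 260; radius_1 = 64; px1_2 = 16; py1_2 = 348; px0_3 = 136; py0_3 = 240; px1_3 = 204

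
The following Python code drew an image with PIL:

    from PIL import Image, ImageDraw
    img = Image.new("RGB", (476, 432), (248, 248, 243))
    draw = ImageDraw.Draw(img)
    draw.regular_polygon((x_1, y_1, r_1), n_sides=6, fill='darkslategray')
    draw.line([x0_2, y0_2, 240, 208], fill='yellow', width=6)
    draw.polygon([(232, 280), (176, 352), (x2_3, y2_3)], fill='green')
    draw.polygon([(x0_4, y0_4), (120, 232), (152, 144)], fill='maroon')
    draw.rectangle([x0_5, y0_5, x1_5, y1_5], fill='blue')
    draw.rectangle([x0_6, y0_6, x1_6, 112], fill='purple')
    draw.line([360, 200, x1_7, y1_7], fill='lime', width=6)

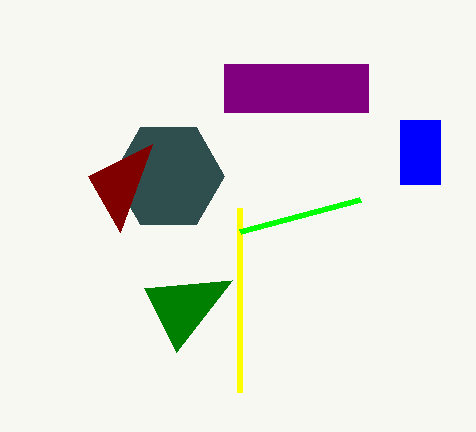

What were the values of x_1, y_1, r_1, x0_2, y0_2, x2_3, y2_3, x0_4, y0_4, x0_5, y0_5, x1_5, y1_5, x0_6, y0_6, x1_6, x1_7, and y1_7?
x_1 = 168, y_1 = 176, r_1 = 56, x0_2 = 240, y0_2 = 392, x2_3 = 144, y2_3 = 288, x0_4 = 88, y0_4 = 176, x0_5 = 400, y0_5 = 120, x1_5 = 440, y1_5 = 184, x0_6 = 224, y0_6 = 64, x1_6 = 368, x1_7 = 240, y1_7 = 232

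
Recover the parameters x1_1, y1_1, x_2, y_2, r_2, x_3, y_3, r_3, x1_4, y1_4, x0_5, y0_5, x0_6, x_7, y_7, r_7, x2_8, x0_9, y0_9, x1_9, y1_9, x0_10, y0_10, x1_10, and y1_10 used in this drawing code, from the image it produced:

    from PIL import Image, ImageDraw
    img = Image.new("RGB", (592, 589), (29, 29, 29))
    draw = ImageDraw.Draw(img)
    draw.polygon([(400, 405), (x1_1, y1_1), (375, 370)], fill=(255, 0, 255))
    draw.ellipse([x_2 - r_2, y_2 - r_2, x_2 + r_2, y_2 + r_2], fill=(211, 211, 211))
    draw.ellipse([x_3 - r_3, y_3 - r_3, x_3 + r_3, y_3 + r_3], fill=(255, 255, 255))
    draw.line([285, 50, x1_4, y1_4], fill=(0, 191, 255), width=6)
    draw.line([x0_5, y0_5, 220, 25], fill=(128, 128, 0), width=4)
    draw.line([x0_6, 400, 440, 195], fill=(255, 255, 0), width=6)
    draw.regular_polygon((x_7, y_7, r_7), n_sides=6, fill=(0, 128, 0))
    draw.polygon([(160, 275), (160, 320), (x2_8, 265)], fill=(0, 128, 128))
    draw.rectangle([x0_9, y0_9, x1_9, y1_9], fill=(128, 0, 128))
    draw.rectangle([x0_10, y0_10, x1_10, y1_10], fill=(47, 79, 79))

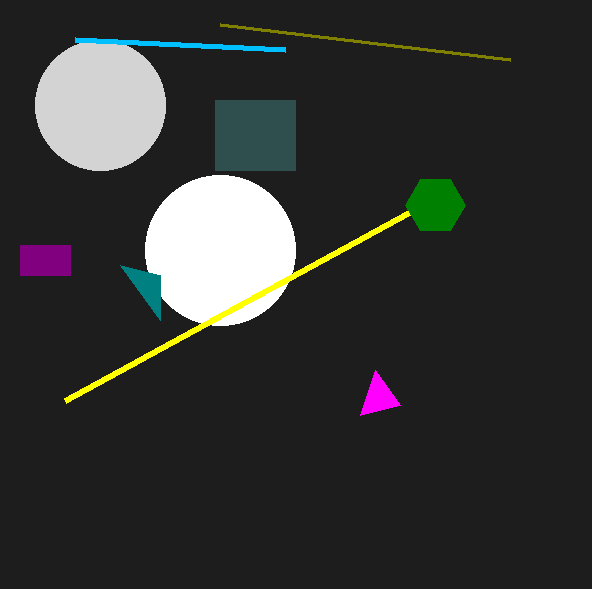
x1_1 = 360; y1_1 = 415; x_2 = 100; y_2 = 105; r_2 = 65; x_3 = 220; y_3 = 250; r_3 = 75; x1_4 = 75; y1_4 = 40; x0_5 = 510; y0_5 = 60; x0_6 = 65; x_7 = 435; y_7 = 205; r_7 = 30; x2_8 = 120; x0_9 = 20; y0_9 = 245; x1_9 = 70; y1_9 = 275; x0_10 = 215; y0_10 = 100; x1_10 = 295; y1_10 = 170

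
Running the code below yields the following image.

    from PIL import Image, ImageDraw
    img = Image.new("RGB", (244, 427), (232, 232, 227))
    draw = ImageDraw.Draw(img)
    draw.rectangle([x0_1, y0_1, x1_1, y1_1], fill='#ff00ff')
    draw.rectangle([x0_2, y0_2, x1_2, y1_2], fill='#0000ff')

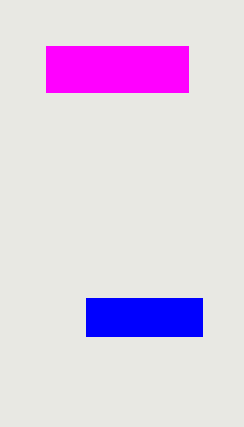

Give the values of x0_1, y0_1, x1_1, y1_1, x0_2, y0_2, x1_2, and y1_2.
x0_1 = 46, y0_1 = 46, x1_1 = 188, y1_1 = 92, x0_2 = 86, y0_2 = 298, x1_2 = 202, y1_2 = 336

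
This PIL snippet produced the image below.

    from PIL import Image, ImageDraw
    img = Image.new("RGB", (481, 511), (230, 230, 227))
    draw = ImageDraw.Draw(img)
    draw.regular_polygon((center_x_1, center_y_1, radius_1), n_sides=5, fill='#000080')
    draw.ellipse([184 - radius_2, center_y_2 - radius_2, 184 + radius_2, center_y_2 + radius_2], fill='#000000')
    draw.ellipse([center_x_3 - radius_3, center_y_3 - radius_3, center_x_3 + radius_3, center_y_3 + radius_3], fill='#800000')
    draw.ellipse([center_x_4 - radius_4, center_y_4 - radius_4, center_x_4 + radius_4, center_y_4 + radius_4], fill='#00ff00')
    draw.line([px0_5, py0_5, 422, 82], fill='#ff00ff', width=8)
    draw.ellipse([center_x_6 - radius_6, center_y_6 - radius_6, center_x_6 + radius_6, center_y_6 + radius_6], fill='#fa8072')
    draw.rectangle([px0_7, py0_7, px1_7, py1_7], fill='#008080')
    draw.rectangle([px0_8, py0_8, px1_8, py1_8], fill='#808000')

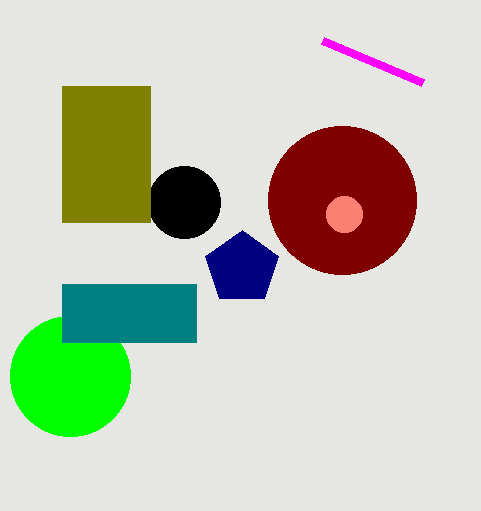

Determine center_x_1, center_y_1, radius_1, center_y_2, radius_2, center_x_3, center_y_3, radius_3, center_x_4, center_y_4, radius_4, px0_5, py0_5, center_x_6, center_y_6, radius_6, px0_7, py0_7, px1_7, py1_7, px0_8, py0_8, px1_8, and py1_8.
center_x_1 = 242; center_y_1 = 268; radius_1 = 38; center_y_2 = 202; radius_2 = 36; center_x_3 = 342; center_y_3 = 200; radius_3 = 74; center_x_4 = 70; center_y_4 = 376; radius_4 = 60; px0_5 = 322; py0_5 = 40; center_x_6 = 344; center_y_6 = 214; radius_6 = 18; px0_7 = 62; py0_7 = 284; px1_7 = 196; py1_7 = 342; px0_8 = 62; py0_8 = 86; px1_8 = 150; py1_8 = 222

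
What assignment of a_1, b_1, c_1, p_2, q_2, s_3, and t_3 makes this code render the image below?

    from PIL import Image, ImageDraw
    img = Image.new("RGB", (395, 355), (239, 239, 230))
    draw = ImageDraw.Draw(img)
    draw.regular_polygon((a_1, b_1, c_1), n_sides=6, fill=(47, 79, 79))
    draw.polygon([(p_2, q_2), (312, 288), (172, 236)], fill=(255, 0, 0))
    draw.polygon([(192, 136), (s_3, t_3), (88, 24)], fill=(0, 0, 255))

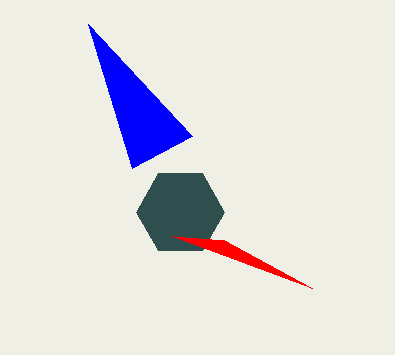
a_1 = 180
b_1 = 212
c_1 = 44
p_2 = 224
q_2 = 240
s_3 = 132
t_3 = 168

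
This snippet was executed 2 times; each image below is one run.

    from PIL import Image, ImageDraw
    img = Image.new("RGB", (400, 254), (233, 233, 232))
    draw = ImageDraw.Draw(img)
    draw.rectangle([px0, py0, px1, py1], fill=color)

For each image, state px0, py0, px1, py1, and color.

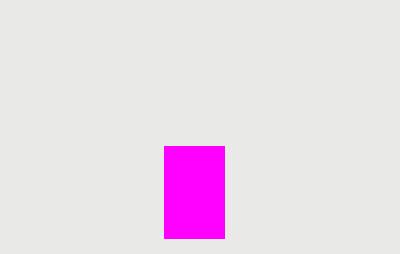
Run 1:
px0 = 164; py0 = 146; px1 = 224; py1 = 238; color = 'magenta'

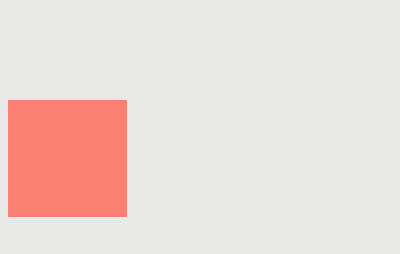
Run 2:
px0 = 8
py0 = 100
px1 = 126
py1 = 216
color = 'salmon'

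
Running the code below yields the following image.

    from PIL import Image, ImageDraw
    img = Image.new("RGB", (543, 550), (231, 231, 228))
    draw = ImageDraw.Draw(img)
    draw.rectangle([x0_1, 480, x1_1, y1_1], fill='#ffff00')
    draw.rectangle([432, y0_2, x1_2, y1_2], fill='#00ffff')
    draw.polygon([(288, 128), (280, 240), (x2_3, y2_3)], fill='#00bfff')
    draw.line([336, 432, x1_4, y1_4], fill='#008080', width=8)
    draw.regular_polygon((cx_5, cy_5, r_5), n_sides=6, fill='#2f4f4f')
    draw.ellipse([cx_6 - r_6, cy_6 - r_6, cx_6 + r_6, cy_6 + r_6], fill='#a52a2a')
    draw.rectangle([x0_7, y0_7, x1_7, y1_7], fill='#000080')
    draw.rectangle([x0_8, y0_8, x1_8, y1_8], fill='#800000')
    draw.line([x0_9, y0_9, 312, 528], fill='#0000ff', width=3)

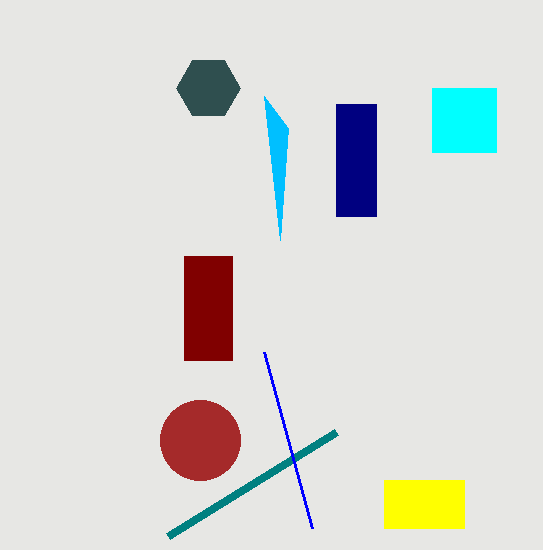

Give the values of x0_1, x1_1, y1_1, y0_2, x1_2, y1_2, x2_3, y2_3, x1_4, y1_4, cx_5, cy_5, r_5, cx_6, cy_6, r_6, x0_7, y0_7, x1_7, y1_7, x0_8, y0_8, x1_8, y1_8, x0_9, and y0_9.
x0_1 = 384
x1_1 = 464
y1_1 = 528
y0_2 = 88
x1_2 = 496
y1_2 = 152
x2_3 = 264
y2_3 = 96
x1_4 = 168
y1_4 = 536
cx_5 = 208
cy_5 = 88
r_5 = 32
cx_6 = 200
cy_6 = 440
r_6 = 40
x0_7 = 336
y0_7 = 104
x1_7 = 376
y1_7 = 216
x0_8 = 184
y0_8 = 256
x1_8 = 232
y1_8 = 360
x0_9 = 264
y0_9 = 352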